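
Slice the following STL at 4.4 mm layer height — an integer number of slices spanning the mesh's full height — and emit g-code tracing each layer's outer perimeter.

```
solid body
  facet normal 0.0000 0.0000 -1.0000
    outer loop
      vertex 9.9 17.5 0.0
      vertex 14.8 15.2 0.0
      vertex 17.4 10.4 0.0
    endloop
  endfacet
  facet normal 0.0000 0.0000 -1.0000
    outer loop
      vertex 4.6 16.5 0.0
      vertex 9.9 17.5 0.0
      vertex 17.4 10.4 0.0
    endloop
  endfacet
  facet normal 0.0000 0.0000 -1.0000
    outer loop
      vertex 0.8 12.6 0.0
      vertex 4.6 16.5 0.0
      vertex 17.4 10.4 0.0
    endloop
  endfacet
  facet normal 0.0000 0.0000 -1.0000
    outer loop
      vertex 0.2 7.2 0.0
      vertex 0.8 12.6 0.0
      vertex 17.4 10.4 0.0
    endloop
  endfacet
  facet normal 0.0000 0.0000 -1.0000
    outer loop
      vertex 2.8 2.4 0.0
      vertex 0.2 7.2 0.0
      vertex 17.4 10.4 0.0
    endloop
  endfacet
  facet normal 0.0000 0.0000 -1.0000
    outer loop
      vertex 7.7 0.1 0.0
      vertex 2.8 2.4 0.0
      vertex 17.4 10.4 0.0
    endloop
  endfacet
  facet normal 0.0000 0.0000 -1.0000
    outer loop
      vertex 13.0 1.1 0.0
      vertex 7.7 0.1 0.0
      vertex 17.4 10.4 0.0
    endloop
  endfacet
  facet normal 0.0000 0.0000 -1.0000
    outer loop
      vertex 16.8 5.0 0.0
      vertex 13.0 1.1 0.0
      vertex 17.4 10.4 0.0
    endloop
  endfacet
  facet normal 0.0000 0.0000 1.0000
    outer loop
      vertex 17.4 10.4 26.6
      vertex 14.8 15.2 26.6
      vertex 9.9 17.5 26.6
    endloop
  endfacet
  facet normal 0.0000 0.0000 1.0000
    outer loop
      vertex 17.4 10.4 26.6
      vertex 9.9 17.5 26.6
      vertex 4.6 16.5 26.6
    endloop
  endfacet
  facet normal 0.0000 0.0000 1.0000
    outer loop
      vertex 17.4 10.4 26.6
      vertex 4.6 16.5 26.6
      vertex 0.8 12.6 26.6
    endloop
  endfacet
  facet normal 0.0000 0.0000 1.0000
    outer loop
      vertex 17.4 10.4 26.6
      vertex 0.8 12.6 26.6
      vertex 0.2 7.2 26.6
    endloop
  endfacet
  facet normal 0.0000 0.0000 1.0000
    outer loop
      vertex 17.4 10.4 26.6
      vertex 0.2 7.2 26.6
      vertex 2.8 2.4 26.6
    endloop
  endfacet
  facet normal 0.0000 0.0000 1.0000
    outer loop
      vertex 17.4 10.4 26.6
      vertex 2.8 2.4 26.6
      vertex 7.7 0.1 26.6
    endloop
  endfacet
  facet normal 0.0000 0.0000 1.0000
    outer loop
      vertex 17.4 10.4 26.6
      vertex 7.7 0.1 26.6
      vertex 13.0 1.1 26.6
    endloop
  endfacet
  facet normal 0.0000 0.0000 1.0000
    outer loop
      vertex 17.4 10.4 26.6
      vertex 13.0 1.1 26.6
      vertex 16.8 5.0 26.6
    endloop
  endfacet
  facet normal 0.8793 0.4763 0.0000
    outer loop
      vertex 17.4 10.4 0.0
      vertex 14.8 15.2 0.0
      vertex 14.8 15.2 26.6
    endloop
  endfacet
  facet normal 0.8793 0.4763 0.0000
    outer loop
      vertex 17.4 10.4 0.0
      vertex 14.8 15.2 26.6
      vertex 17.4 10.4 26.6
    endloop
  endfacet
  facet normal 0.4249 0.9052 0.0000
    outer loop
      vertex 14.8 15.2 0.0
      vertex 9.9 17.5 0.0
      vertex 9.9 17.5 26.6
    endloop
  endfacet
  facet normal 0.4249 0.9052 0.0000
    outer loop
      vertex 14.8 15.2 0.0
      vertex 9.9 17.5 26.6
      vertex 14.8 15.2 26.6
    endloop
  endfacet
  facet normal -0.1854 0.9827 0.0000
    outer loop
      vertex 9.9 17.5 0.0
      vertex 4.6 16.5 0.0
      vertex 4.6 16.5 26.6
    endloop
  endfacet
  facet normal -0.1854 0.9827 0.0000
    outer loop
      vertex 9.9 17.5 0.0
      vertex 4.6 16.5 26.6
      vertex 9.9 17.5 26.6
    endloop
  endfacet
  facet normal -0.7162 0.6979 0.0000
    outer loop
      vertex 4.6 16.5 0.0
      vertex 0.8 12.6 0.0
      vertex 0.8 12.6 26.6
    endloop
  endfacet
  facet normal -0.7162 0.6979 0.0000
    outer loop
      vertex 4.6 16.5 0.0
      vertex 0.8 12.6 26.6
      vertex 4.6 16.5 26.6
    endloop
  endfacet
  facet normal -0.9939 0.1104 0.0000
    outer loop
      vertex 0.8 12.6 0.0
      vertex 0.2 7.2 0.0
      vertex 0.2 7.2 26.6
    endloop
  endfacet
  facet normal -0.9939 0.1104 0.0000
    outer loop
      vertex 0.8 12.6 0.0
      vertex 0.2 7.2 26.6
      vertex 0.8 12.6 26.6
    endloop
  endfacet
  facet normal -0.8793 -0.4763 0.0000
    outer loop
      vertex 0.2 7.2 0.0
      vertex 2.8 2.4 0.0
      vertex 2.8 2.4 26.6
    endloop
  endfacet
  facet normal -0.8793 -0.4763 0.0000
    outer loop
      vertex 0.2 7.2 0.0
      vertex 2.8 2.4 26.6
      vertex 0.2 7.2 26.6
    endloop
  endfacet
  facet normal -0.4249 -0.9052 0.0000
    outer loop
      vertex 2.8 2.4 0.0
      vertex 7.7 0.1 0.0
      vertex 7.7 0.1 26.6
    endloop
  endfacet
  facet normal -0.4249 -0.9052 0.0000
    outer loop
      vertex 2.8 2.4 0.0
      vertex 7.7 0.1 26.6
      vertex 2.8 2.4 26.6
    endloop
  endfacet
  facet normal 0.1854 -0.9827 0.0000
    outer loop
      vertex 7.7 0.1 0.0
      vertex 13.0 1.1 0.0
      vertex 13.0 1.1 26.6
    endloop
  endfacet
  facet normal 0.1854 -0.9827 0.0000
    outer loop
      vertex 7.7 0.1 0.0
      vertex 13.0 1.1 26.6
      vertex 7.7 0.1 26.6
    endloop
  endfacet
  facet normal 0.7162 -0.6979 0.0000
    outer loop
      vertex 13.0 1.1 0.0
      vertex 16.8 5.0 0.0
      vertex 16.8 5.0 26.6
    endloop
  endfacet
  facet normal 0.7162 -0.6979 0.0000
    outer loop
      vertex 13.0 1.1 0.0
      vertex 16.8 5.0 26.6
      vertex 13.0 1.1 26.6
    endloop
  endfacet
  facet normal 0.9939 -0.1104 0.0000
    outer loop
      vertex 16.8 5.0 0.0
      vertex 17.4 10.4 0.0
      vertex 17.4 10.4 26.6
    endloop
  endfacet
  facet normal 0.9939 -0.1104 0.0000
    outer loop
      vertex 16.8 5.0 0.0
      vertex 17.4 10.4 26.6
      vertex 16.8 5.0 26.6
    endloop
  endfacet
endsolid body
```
; perimeter-only toolpath
G21 ; units = mm
G90 ; absolute positioning
G28 ; home
; layer 1
G0 Z4.4
G0 X17.4 Y10.4
G1 X14.8 Y15.2
G1 X9.9 Y17.5
G1 X4.6 Y16.5
G1 X0.8 Y12.6
G1 X0.2 Y7.2
G1 X2.8 Y2.4
G1 X7.7 Y0.1
G1 X13.0 Y1.1
G1 X16.8 Y5.0
G1 X17.4 Y10.4
; layer 2
G0 Z8.9
G0 X17.4 Y10.4
G1 X14.8 Y15.2
G1 X9.9 Y17.5
G1 X4.6 Y16.5
G1 X0.8 Y12.6
G1 X0.2 Y7.2
G1 X2.8 Y2.4
G1 X7.7 Y0.1
G1 X13.0 Y1.1
G1 X16.8 Y5.0
G1 X17.4 Y10.4
; layer 3
G0 Z13.3
G0 X17.4 Y10.4
G1 X14.8 Y15.2
G1 X9.9 Y17.5
G1 X4.6 Y16.5
G1 X0.8 Y12.6
G1 X0.2 Y7.2
G1 X2.8 Y2.4
G1 X7.7 Y0.1
G1 X13.0 Y1.1
G1 X16.8 Y5.0
G1 X17.4 Y10.4
; layer 4
G0 Z17.7
G0 X17.4 Y10.4
G1 X14.8 Y15.2
G1 X9.9 Y17.5
G1 X4.6 Y16.5
G1 X0.8 Y12.6
G1 X0.2 Y7.2
G1 X2.8 Y2.4
G1 X7.7 Y0.1
G1 X13.0 Y1.1
G1 X16.8 Y5.0
G1 X17.4 Y10.4
; layer 5
G0 Z22.2
G0 X17.4 Y10.4
G1 X14.8 Y15.2
G1 X9.9 Y17.5
G1 X4.6 Y16.5
G1 X0.8 Y12.6
G1 X0.2 Y7.2
G1 X2.8 Y2.4
G1 X7.7 Y0.1
G1 X13.0 Y1.1
G1 X16.8 Y5.0
G1 X17.4 Y10.4
; layer 6
G0 Z26.6
G0 X17.4 Y10.4
G1 X14.8 Y15.2
G1 X9.9 Y17.5
G1 X4.6 Y16.5
G1 X0.8 Y12.6
G1 X0.2 Y7.2
G1 X2.8 Y2.4
G1 X7.7 Y0.1
G1 X13.0 Y1.1
G1 X16.8 Y5.0
G1 X17.4 Y10.4
M2 ; end

The solid is a regular 10-sided prism (a cylinder approximated with 10 flat sides), circumscribed radius ≈ 8.8 mm, height ≈ 26.6 mm. Slicing at Δz = 4.4 mm — 6 equal slices spanning the solid's height, so layer i sits at z = i·h/6 — gives 6 non-empty perimeters. Each is a 10-segment closed polygon; G0 lifts to the layer z and rapids to the start vertex, then G1 traces the edges.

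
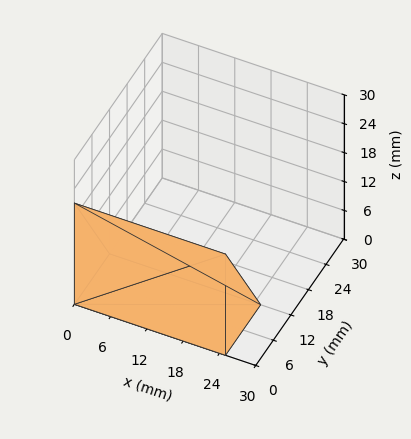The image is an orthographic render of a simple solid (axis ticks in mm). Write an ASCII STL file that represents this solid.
Reading the render: the shape is a wedge (ramp): 25 × 12 mm base, rising to 21 mm along the y=0 edge and sloping linearly to z=0 at y=12 (dimensions read to the nearest mm from the axis ticks). For the STL, each face is triangulated and given an outward normal.

solid part
  facet normal 0.0000 0.0000 -1.0000
    outer loop
      vertex 25.00 12.00 0.00
      vertex 25.00 0.00 0.00
      vertex 0.00 0.00 0.00
    endloop
  endfacet
  facet normal 0.0000 0.0000 -1.0000
    outer loop
      vertex 0.00 12.00 0.00
      vertex 25.00 12.00 0.00
      vertex 0.00 0.00 0.00
    endloop
  endfacet
  facet normal 0.0000 -1.0000 0.0000
    outer loop
      vertex 0.00 0.00 0.00
      vertex 25.00 0.00 0.00
      vertex 25.00 0.00 21.00
    endloop
  endfacet
  facet normal 0.0000 -1.0000 0.0000
    outer loop
      vertex 0.00 0.00 0.00
      vertex 25.00 0.00 21.00
      vertex 0.00 0.00 21.00
    endloop
  endfacet
  facet normal 0.0000 0.8682 0.4961
    outer loop
      vertex 0.00 0.00 21.00
      vertex 25.00 0.00 21.00
      vertex 25.00 12.00 0.00
    endloop
  endfacet
  facet normal 0.0000 0.8682 0.4961
    outer loop
      vertex 0.00 0.00 21.00
      vertex 25.00 12.00 0.00
      vertex 0.00 12.00 0.00
    endloop
  endfacet
  facet normal -1.0000 0.0000 0.0000
    outer loop
      vertex 0.00 0.00 21.00
      vertex 0.00 12.00 0.00
      vertex 0.00 0.00 0.00
    endloop
  endfacet
  facet normal 1.0000 0.0000 0.0000
    outer loop
      vertex 25.00 0.00 0.00
      vertex 25.00 12.00 0.00
      vertex 25.00 0.00 21.00
    endloop
  endfacet
endsolid part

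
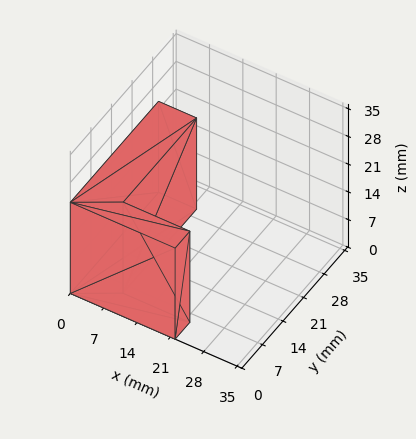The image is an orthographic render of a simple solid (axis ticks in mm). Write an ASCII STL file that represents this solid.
Reading the render: the shape is an L-shaped prism: outer 22 × 30 mm, arm thicknesses ≈ 5 mm (horizontal) and 8 mm (vertical), extruded 23 mm in z (dimensions read to the nearest mm from the axis ticks). For the STL, each face is triangulated and given an outward normal.

solid part
  facet normal 0.0000 0.0000 -1.0000
    outer loop
      vertex 22.000 5.000 0.000
      vertex 22.000 0.000 0.000
      vertex 0.000 0.000 0.000
    endloop
  endfacet
  facet normal 0.0000 0.0000 -1.0000
    outer loop
      vertex 8.000 5.000 0.000
      vertex 22.000 5.000 0.000
      vertex 0.000 0.000 0.000
    endloop
  endfacet
  facet normal 0.0000 0.0000 -1.0000
    outer loop
      vertex 8.000 30.000 0.000
      vertex 8.000 5.000 0.000
      vertex 0.000 0.000 0.000
    endloop
  endfacet
  facet normal 0.0000 0.0000 -1.0000
    outer loop
      vertex 0.000 30.000 0.000
      vertex 8.000 30.000 0.000
      vertex 0.000 0.000 0.000
    endloop
  endfacet
  facet normal 0.0000 0.0000 1.0000
    outer loop
      vertex 0.000 0.000 23.000
      vertex 22.000 0.000 23.000
      vertex 22.000 5.000 23.000
    endloop
  endfacet
  facet normal 0.0000 0.0000 1.0000
    outer loop
      vertex 0.000 0.000 23.000
      vertex 22.000 5.000 23.000
      vertex 8.000 5.000 23.000
    endloop
  endfacet
  facet normal 0.0000 0.0000 1.0000
    outer loop
      vertex 0.000 0.000 23.000
      vertex 8.000 5.000 23.000
      vertex 8.000 30.000 23.000
    endloop
  endfacet
  facet normal 0.0000 0.0000 1.0000
    outer loop
      vertex 0.000 0.000 23.000
      vertex 8.000 30.000 23.000
      vertex 0.000 30.000 23.000
    endloop
  endfacet
  facet normal 0.0000 -1.0000 0.0000
    outer loop
      vertex 0.000 0.000 0.000
      vertex 22.000 0.000 0.000
      vertex 22.000 0.000 23.000
    endloop
  endfacet
  facet normal 0.0000 -1.0000 0.0000
    outer loop
      vertex 0.000 0.000 0.000
      vertex 22.000 0.000 23.000
      vertex 0.000 0.000 23.000
    endloop
  endfacet
  facet normal 1.0000 0.0000 0.0000
    outer loop
      vertex 22.000 0.000 0.000
      vertex 22.000 5.000 0.000
      vertex 22.000 5.000 23.000
    endloop
  endfacet
  facet normal 1.0000 0.0000 0.0000
    outer loop
      vertex 22.000 0.000 0.000
      vertex 22.000 5.000 23.000
      vertex 22.000 0.000 23.000
    endloop
  endfacet
  facet normal 0.0000 1.0000 0.0000
    outer loop
      vertex 22.000 5.000 0.000
      vertex 8.000 5.000 0.000
      vertex 8.000 5.000 23.000
    endloop
  endfacet
  facet normal 0.0000 1.0000 0.0000
    outer loop
      vertex 22.000 5.000 0.000
      vertex 8.000 5.000 23.000
      vertex 22.000 5.000 23.000
    endloop
  endfacet
  facet normal 1.0000 0.0000 0.0000
    outer loop
      vertex 8.000 5.000 0.000
      vertex 8.000 30.000 0.000
      vertex 8.000 30.000 23.000
    endloop
  endfacet
  facet normal 1.0000 0.0000 0.0000
    outer loop
      vertex 8.000 5.000 0.000
      vertex 8.000 30.000 23.000
      vertex 8.000 5.000 23.000
    endloop
  endfacet
  facet normal 0.0000 1.0000 0.0000
    outer loop
      vertex 8.000 30.000 0.000
      vertex 0.000 30.000 0.000
      vertex 0.000 30.000 23.000
    endloop
  endfacet
  facet normal 0.0000 1.0000 0.0000
    outer loop
      vertex 8.000 30.000 0.000
      vertex 0.000 30.000 23.000
      vertex 8.000 30.000 23.000
    endloop
  endfacet
  facet normal -1.0000 0.0000 0.0000
    outer loop
      vertex 0.000 30.000 0.000
      vertex 0.000 0.000 0.000
      vertex 0.000 0.000 23.000
    endloop
  endfacet
  facet normal -1.0000 0.0000 0.0000
    outer loop
      vertex 0.000 30.000 0.000
      vertex 0.000 0.000 23.000
      vertex 0.000 30.000 23.000
    endloop
  endfacet
endsolid part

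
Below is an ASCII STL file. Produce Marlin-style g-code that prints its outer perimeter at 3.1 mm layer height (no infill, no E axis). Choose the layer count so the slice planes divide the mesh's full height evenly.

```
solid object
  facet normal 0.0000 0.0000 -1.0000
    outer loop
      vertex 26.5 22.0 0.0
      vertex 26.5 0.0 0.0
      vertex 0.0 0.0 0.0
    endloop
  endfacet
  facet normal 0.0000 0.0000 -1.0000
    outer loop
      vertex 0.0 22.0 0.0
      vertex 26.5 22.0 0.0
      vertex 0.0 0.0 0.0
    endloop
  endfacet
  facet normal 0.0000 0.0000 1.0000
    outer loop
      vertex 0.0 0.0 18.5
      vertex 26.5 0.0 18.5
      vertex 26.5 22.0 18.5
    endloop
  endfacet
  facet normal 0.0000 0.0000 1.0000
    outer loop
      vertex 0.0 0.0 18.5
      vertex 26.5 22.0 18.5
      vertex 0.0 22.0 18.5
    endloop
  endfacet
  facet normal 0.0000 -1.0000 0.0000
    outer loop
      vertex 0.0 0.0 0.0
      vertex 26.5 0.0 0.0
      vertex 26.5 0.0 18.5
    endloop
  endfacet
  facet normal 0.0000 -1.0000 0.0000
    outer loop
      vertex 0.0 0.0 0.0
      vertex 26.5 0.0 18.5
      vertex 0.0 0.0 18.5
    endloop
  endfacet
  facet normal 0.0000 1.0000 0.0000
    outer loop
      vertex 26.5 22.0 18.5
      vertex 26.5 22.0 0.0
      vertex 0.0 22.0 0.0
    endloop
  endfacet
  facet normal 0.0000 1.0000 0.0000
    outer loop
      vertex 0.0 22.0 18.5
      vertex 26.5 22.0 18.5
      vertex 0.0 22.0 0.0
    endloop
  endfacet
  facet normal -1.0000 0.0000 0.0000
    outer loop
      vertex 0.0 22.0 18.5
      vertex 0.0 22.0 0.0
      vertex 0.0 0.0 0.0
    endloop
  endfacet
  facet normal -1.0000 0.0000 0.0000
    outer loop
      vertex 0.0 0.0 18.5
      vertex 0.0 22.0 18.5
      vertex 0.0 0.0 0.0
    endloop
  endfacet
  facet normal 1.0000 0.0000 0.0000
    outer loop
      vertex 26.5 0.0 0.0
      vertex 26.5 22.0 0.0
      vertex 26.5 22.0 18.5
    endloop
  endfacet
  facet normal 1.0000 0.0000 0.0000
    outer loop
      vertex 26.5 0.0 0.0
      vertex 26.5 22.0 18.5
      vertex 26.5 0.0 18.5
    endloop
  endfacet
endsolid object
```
; perimeter-only toolpath
G21 ; units = mm
G90 ; absolute positioning
G28 ; home
; layer 1
G0 Z3.1
G0 X0.0 Y0.0
G1 X26.5 Y0.0
G1 X26.5 Y22.0
G1 X0.0 Y22.0
G1 X0.0 Y0.0
; layer 2
G0 Z6.2
G0 X0.0 Y0.0
G1 X26.5 Y0.0
G1 X26.5 Y22.0
G1 X0.0 Y22.0
G1 X0.0 Y0.0
; layer 3
G0 Z9.2
G0 X0.0 Y0.0
G1 X26.5 Y0.0
G1 X26.5 Y22.0
G1 X0.0 Y22.0
G1 X0.0 Y0.0
; layer 4
G0 Z12.3
G0 X0.0 Y0.0
G1 X26.5 Y0.0
G1 X26.5 Y22.0
G1 X0.0 Y22.0
G1 X0.0 Y0.0
; layer 5
G0 Z15.4
G0 X0.0 Y0.0
G1 X26.5 Y0.0
G1 X26.5 Y22.0
G1 X0.0 Y22.0
G1 X0.0 Y0.0
; layer 6
G0 Z18.5
G0 X0.0 Y0.0
G1 X26.5 Y0.0
G1 X26.5 Y22.0
G1 X0.0 Y22.0
G1 X0.0 Y0.0
M2 ; end

The solid is a rectangular box, roughly 26.5 × 22 mm footprint and 18.5 mm tall. Slicing at Δz = 3.1 mm — 6 equal slices spanning the solid's height, so layer i sits at z = i·h/6 — gives 6 non-empty perimeters. Each is a 4-segment closed polygon; G0 lifts to the layer z and rapids to the start vertex, then G1 traces the edges.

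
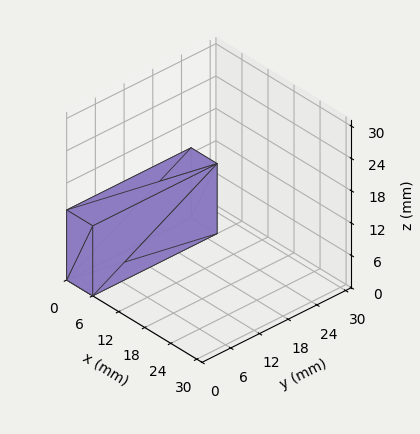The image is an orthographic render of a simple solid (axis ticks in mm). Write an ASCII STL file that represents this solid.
Reading the render: the shape is a rectangular box, roughly 6 × 26 mm footprint and 13 mm tall (dimensions read to the nearest mm from the axis ticks). For the STL, each face is triangulated and given an outward normal.

solid part
  facet normal 0.0000 0.0000 -1.0000
    outer loop
      vertex 6.000 26.000 0.000
      vertex 6.000 0.000 0.000
      vertex 0.000 0.000 0.000
    endloop
  endfacet
  facet normal 0.0000 0.0000 -1.0000
    outer loop
      vertex 0.000 26.000 0.000
      vertex 6.000 26.000 0.000
      vertex 0.000 0.000 0.000
    endloop
  endfacet
  facet normal 0.0000 0.0000 1.0000
    outer loop
      vertex 0.000 0.000 13.000
      vertex 6.000 0.000 13.000
      vertex 6.000 26.000 13.000
    endloop
  endfacet
  facet normal 0.0000 0.0000 1.0000
    outer loop
      vertex 0.000 0.000 13.000
      vertex 6.000 26.000 13.000
      vertex 0.000 26.000 13.000
    endloop
  endfacet
  facet normal 0.0000 -1.0000 0.0000
    outer loop
      vertex 0.000 0.000 0.000
      vertex 6.000 0.000 0.000
      vertex 6.000 0.000 13.000
    endloop
  endfacet
  facet normal 0.0000 -1.0000 0.0000
    outer loop
      vertex 0.000 0.000 0.000
      vertex 6.000 0.000 13.000
      vertex 0.000 0.000 13.000
    endloop
  endfacet
  facet normal 0.0000 1.0000 0.0000
    outer loop
      vertex 6.000 26.000 13.000
      vertex 6.000 26.000 0.000
      vertex 0.000 26.000 0.000
    endloop
  endfacet
  facet normal 0.0000 1.0000 0.0000
    outer loop
      vertex 0.000 26.000 13.000
      vertex 6.000 26.000 13.000
      vertex 0.000 26.000 0.000
    endloop
  endfacet
  facet normal -1.0000 0.0000 0.0000
    outer loop
      vertex 0.000 26.000 13.000
      vertex 0.000 26.000 0.000
      vertex 0.000 0.000 0.000
    endloop
  endfacet
  facet normal -1.0000 0.0000 0.0000
    outer loop
      vertex 0.000 0.000 13.000
      vertex 0.000 26.000 13.000
      vertex 0.000 0.000 0.000
    endloop
  endfacet
  facet normal 1.0000 0.0000 0.0000
    outer loop
      vertex 6.000 0.000 0.000
      vertex 6.000 26.000 0.000
      vertex 6.000 26.000 13.000
    endloop
  endfacet
  facet normal 1.0000 0.0000 0.0000
    outer loop
      vertex 6.000 0.000 0.000
      vertex 6.000 26.000 13.000
      vertex 6.000 0.000 13.000
    endloop
  endfacet
endsolid part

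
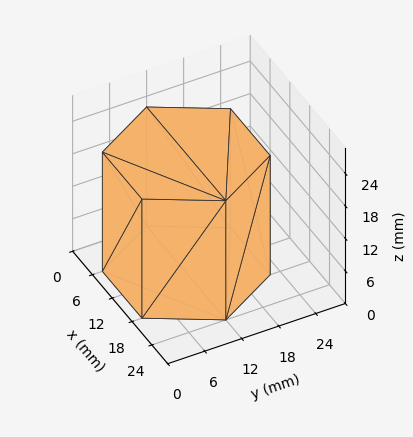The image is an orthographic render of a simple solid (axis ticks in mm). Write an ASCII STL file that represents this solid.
Reading the render: the shape is a regular 6-sided prism (a cylinder approximated with 6 flat sides), circumscribed radius ≈ 12 mm, height ≈ 22 mm (dimensions read to the nearest mm from the axis ticks). For the STL, each face is triangulated and given an outward normal.

solid part
  facet normal 0.0000 0.0000 -1.0000
    outer loop
      vertex 6.00 22.39 0.00
      vertex 18.00 22.39 0.00
      vertex 24.00 12.00 0.00
    endloop
  endfacet
  facet normal 0.0000 0.0000 -1.0000
    outer loop
      vertex 0.00 12.00 0.00
      vertex 6.00 22.39 0.00
      vertex 24.00 12.00 0.00
    endloop
  endfacet
  facet normal 0.0000 0.0000 -1.0000
    outer loop
      vertex 6.00 1.61 0.00
      vertex 0.00 12.00 0.00
      vertex 24.00 12.00 0.00
    endloop
  endfacet
  facet normal 0.0000 0.0000 -1.0000
    outer loop
      vertex 18.00 1.61 0.00
      vertex 6.00 1.61 0.00
      vertex 24.00 12.00 0.00
    endloop
  endfacet
  facet normal 0.0000 0.0000 1.0000
    outer loop
      vertex 24.00 12.00 22.00
      vertex 18.00 22.39 22.00
      vertex 6.00 22.39 22.00
    endloop
  endfacet
  facet normal 0.0000 0.0000 1.0000
    outer loop
      vertex 24.00 12.00 22.00
      vertex 6.00 22.39 22.00
      vertex 0.00 12.00 22.00
    endloop
  endfacet
  facet normal 0.0000 0.0000 1.0000
    outer loop
      vertex 24.00 12.00 22.00
      vertex 0.00 12.00 22.00
      vertex 6.00 1.61 22.00
    endloop
  endfacet
  facet normal 0.0000 0.0000 1.0000
    outer loop
      vertex 24.00 12.00 22.00
      vertex 6.00 1.61 22.00
      vertex 18.00 1.61 22.00
    endloop
  endfacet
  facet normal 0.8660 0.5001 0.0000
    outer loop
      vertex 24.00 12.00 0.00
      vertex 18.00 22.39 0.00
      vertex 18.00 22.39 22.00
    endloop
  endfacet
  facet normal 0.8660 0.5001 0.0000
    outer loop
      vertex 24.00 12.00 0.00
      vertex 18.00 22.39 22.00
      vertex 24.00 12.00 22.00
    endloop
  endfacet
  facet normal 0.0000 1.0000 0.0000
    outer loop
      vertex 18.00 22.39 0.00
      vertex 6.00 22.39 0.00
      vertex 6.00 22.39 22.00
    endloop
  endfacet
  facet normal 0.0000 1.0000 0.0000
    outer loop
      vertex 18.00 22.39 0.00
      vertex 6.00 22.39 22.00
      vertex 18.00 22.39 22.00
    endloop
  endfacet
  facet normal -0.8660 0.5001 0.0000
    outer loop
      vertex 6.00 22.39 0.00
      vertex 0.00 12.00 0.00
      vertex 0.00 12.00 22.00
    endloop
  endfacet
  facet normal -0.8660 0.5001 0.0000
    outer loop
      vertex 6.00 22.39 0.00
      vertex 0.00 12.00 22.00
      vertex 6.00 22.39 22.00
    endloop
  endfacet
  facet normal -0.8660 -0.5001 0.0000
    outer loop
      vertex 0.00 12.00 0.00
      vertex 6.00 1.61 0.00
      vertex 6.00 1.61 22.00
    endloop
  endfacet
  facet normal -0.8660 -0.5001 0.0000
    outer loop
      vertex 0.00 12.00 0.00
      vertex 6.00 1.61 22.00
      vertex 0.00 12.00 22.00
    endloop
  endfacet
  facet normal 0.0000 -1.0000 0.0000
    outer loop
      vertex 6.00 1.61 0.00
      vertex 18.00 1.61 0.00
      vertex 18.00 1.61 22.00
    endloop
  endfacet
  facet normal 0.0000 -1.0000 0.0000
    outer loop
      vertex 6.00 1.61 0.00
      vertex 18.00 1.61 22.00
      vertex 6.00 1.61 22.00
    endloop
  endfacet
  facet normal 0.8660 -0.5001 0.0000
    outer loop
      vertex 18.00 1.61 0.00
      vertex 24.00 12.00 0.00
      vertex 24.00 12.00 22.00
    endloop
  endfacet
  facet normal 0.8660 -0.5001 0.0000
    outer loop
      vertex 18.00 1.61 0.00
      vertex 24.00 12.00 22.00
      vertex 18.00 1.61 22.00
    endloop
  endfacet
endsolid part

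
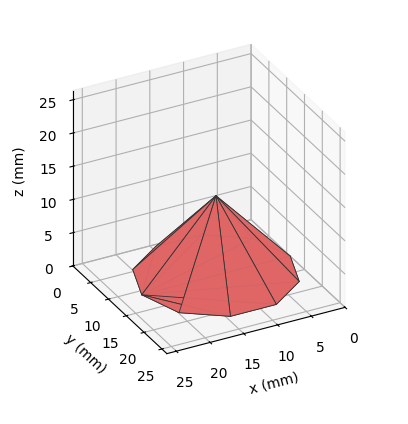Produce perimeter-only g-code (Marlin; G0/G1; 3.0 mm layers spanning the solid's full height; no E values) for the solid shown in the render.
Reading the render: the shape is a regular 10-sided pyramid, base circumscribed radius ≈ 11 mm, apex at z ≈ 12 mm (dimensions read to the nearest mm from the axis ticks). For the g-code, the solid's height is divided into equal slices at the stated Δz and each level perimeter traced with G1 moves after a G0 lift.

; perimeter-only toolpath
G21 ; units = mm
G90 ; absolute positioning
G28 ; home
; layer 1
G0 Z3.0
G0 X19.2 Y11.0
G1 X17.7 Y15.9
G1 X13.6 Y18.9
G1 X8.4 Y18.9
G1 X4.3 Y15.9
G1 X2.8 Y11.0
G1 X4.3 Y6.1
G1 X8.4 Y3.1
G1 X13.6 Y3.1
G1 X17.7 Y6.1
G1 X19.2 Y11.0
; layer 2
G0 Z6.0
G0 X16.5 Y11.0
G1 X15.4 Y14.2
G1 X12.7 Y16.2
G1 X9.3 Y16.2
G1 X6.5 Y14.2
G1 X5.5 Y11.0
G1 X6.5 Y7.8
G1 X9.3 Y5.8
G1 X12.7 Y5.8
G1 X15.4 Y7.8
G1 X16.5 Y11.0
; layer 3
G0 Z9.0
G0 X13.8 Y11.0
G1 X13.2 Y12.6
G1 X11.8 Y13.6
G1 X10.2 Y13.6
G1 X8.8 Y12.6
G1 X8.2 Y11.0
G1 X8.8 Y9.4
G1 X10.2 Y8.4
G1 X11.8 Y8.4
G1 X13.2 Y9.4
G1 X13.8 Y11.0
M2 ; end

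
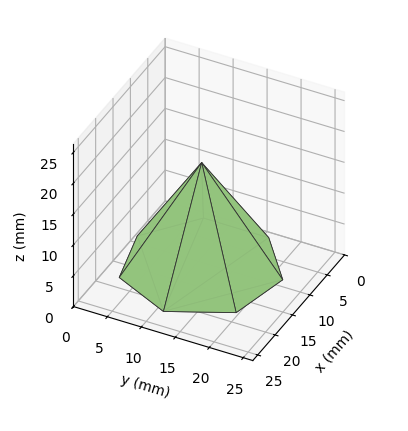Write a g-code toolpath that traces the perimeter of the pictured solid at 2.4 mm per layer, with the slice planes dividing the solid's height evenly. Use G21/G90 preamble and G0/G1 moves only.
Reading the render: the shape is a regular 7-sided pyramid, base circumscribed radius ≈ 11 mm, apex at z ≈ 17 mm (dimensions read to the nearest mm from the axis ticks). For the g-code, the solid's height is divided into equal slices at the stated Δz and each level perimeter traced with G1 moves after a G0 lift.

; perimeter-only toolpath
G21 ; units = mm
G90 ; absolute positioning
G28 ; home
; layer 1
G0 Z2.4
G0 X20.4 Y11.0
G1 X16.9 Y18.4
G1 X8.9 Y20.2
G1 X2.5 Y15.1
G1 X2.5 Y6.9
G1 X8.9 Y1.8
G1 X16.9 Y3.6
G1 X20.4 Y11.0
; layer 2
G0 Z4.9
G0 X18.9 Y11.0
G1 X15.9 Y17.1
G1 X9.3 Y18.6
G1 X3.9 Y14.4
G1 X3.9 Y7.6
G1 X9.3 Y3.4
G1 X15.9 Y4.9
G1 X18.9 Y11.0
; layer 3
G0 Z7.3
G0 X17.3 Y11.0
G1 X14.9 Y15.9
G1 X9.6 Y17.1
G1 X5.3 Y13.7
G1 X5.3 Y8.3
G1 X9.6 Y4.9
G1 X14.9 Y6.1
G1 X17.3 Y11.0
; layer 4
G0 Z9.7
G0 X15.7 Y11.0
G1 X14.0 Y14.7
G1 X10.0 Y15.6
G1 X6.8 Y13.1
G1 X6.8 Y8.9
G1 X10.0 Y6.4
G1 X14.0 Y7.3
G1 X15.7 Y11.0
; layer 5
G0 Z12.1
G0 X14.1 Y11.0
G1 X13.0 Y13.5
G1 X10.3 Y14.1
G1 X8.2 Y12.4
G1 X8.2 Y9.6
G1 X10.3 Y7.9
G1 X13.0 Y8.5
G1 X14.1 Y11.0
; layer 6
G0 Z14.6
G0 X12.6 Y11.0
G1 X12.0 Y12.2
G1 X10.7 Y12.5
G1 X9.6 Y11.7
G1 X9.6 Y10.3
G1 X10.7 Y9.5
G1 X12.0 Y9.8
G1 X12.6 Y11.0
M2 ; end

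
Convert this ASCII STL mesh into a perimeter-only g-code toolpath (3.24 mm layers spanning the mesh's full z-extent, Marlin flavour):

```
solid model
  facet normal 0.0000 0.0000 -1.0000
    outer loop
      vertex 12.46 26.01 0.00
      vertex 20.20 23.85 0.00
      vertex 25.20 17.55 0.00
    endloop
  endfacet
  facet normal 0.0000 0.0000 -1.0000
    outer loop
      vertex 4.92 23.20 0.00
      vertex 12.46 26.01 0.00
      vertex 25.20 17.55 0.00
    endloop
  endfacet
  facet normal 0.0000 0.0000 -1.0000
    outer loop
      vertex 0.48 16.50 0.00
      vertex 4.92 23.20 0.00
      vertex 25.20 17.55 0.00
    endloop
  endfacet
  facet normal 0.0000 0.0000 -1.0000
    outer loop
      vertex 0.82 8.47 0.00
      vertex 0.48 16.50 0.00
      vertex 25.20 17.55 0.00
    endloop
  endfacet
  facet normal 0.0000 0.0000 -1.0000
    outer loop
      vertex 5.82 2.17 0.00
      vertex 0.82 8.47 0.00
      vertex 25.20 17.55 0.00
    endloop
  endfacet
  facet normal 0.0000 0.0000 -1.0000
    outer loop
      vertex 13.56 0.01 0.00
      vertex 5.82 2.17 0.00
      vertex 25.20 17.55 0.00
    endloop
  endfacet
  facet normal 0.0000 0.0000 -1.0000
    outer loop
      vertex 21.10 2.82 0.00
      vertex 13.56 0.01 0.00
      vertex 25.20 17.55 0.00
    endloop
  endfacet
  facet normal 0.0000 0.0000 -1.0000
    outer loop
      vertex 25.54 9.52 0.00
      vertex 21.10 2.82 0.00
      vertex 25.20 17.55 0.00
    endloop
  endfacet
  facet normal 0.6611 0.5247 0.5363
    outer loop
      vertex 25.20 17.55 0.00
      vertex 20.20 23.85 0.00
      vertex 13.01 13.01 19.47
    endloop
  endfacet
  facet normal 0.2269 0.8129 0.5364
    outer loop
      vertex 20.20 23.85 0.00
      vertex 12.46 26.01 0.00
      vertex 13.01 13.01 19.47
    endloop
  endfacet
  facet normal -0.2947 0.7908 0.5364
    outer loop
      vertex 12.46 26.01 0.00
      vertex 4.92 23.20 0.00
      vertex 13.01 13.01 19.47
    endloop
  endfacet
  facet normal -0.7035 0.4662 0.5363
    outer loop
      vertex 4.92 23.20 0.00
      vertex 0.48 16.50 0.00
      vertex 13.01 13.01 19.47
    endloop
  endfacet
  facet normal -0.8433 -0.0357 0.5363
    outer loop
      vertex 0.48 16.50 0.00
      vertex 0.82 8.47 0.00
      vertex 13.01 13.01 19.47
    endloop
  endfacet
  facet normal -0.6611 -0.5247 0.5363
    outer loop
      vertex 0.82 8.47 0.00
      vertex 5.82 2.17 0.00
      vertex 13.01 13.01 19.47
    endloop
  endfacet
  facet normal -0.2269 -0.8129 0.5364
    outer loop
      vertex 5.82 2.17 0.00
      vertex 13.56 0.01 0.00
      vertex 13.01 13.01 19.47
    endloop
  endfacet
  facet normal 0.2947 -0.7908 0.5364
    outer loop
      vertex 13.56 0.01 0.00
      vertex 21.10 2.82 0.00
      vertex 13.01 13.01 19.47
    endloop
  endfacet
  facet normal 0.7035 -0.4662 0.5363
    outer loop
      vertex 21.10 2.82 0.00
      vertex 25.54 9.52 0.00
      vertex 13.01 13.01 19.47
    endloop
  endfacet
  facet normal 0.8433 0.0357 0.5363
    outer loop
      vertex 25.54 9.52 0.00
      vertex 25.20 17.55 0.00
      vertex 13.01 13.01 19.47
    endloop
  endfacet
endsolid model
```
; perimeter-only toolpath
G21 ; units = mm
G90 ; absolute positioning
G28 ; home
; layer 1
G0 Z3.24
G0 X23.17 Y16.79
G1 X19.00 Y22.04
G1 X12.55 Y23.84
G1 X6.27 Y21.50
G1 X2.57 Y15.92
G1 X2.85 Y9.23
G1 X7.02 Y3.98
G1 X13.47 Y2.18
G1 X19.75 Y4.52
G1 X23.45 Y10.10
G1 X23.17 Y16.79
; layer 2
G0 Z6.49
G0 X21.14 Y16.04
G1 X17.80 Y20.24
G1 X12.64 Y21.68
G1 X7.62 Y19.80
G1 X4.66 Y15.34
G1 X4.88 Y9.98
G1 X8.22 Y5.78
G1 X13.38 Y4.34
G1 X18.40 Y6.22
G1 X21.36 Y10.68
G1 X21.14 Y16.04
; layer 3
G0 Z9.73
G0 X19.11 Y15.28
G1 X16.61 Y18.43
G1 X12.73 Y19.51
G1 X8.96 Y18.11
G1 X6.75 Y14.75
G1 X6.92 Y10.74
G1 X9.41 Y7.59
G1 X13.29 Y6.51
G1 X17.05 Y7.92
G1 X19.27 Y11.27
G1 X19.11 Y15.28
; layer 4
G0 Z12.98
G0 X17.07 Y14.52
G1 X15.41 Y16.62
G1 X12.83 Y17.34
G1 X10.31 Y16.41
G1 X8.83 Y14.17
G1 X8.95 Y11.50
G1 X10.61 Y9.40
G1 X13.19 Y8.68
G1 X15.71 Y9.61
G1 X17.19 Y11.85
G1 X17.07 Y14.52
; layer 5
G0 Z16.22
G0 X15.04 Y13.77
G1 X14.21 Y14.82
G1 X12.92 Y15.18
G1 X11.66 Y14.71
G1 X10.92 Y13.59
G1 X10.98 Y12.25
G1 X11.81 Y11.20
G1 X13.10 Y10.84
G1 X14.36 Y11.31
G1 X15.10 Y12.43
G1 X15.04 Y13.77
M2 ; end

The solid is a regular 10-sided pyramid, base circumscribed radius ≈ 13 mm, apex at z ≈ 19.5 mm. Slicing at Δz = 3.24 mm — 6 equal slices spanning the solid's height, so layer i sits at z = i·h/6 — gives 5 non-empty perimeters. Each is a 10-segment closed polygon; G0 lifts to the layer z and rapids to the start vertex, then G1 traces the edges. The cross-section shrinks linearly with z (the slice at the apex is degenerate and omitted).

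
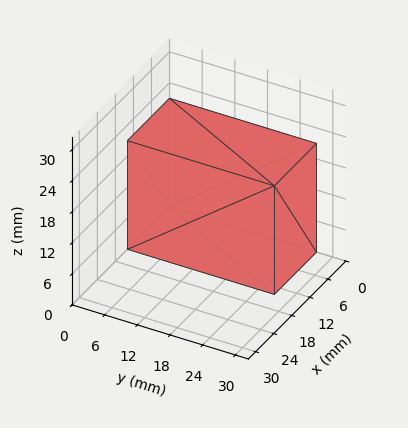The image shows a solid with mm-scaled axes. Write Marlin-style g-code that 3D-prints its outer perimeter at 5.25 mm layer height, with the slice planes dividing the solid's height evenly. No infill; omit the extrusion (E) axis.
Reading the render: the shape is a rectangular box, roughly 14 × 27 mm footprint and 21 mm tall (dimensions read to the nearest mm from the axis ticks). For the g-code, the solid's height is divided into equal slices at the stated Δz and each level perimeter traced with G1 moves after a G0 lift.

; perimeter-only toolpath
G21 ; units = mm
G90 ; absolute positioning
G28 ; home
; layer 1
G0 Z5.25
G0 X0.00 Y0.00
G1 X14.00 Y0.00
G1 X14.00 Y27.00
G1 X0.00 Y27.00
G1 X0.00 Y0.00
; layer 2
G0 Z10.50
G0 X0.00 Y0.00
G1 X14.00 Y0.00
G1 X14.00 Y27.00
G1 X0.00 Y27.00
G1 X0.00 Y0.00
; layer 3
G0 Z15.75
G0 X0.00 Y0.00
G1 X14.00 Y0.00
G1 X14.00 Y27.00
G1 X0.00 Y27.00
G1 X0.00 Y0.00
; layer 4
G0 Z21.00
G0 X0.00 Y0.00
G1 X14.00 Y0.00
G1 X14.00 Y27.00
G1 X0.00 Y27.00
G1 X0.00 Y0.00
M2 ; end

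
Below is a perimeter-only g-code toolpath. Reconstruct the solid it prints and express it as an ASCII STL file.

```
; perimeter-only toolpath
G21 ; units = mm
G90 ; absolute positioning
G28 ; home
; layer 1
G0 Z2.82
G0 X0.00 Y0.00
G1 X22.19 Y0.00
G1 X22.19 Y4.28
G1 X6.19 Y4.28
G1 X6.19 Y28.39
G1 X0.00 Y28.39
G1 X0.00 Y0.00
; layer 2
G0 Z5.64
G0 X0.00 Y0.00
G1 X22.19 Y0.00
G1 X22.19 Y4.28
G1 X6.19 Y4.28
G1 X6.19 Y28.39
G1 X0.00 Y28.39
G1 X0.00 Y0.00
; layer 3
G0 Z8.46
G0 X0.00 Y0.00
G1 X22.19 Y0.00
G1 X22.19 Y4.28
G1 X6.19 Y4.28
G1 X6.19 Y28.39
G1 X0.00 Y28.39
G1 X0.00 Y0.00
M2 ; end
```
solid part
  facet normal 0.0000 0.0000 -1.0000
    outer loop
      vertex 22.19 4.28 0.00
      vertex 22.19 0.00 0.00
      vertex 0.00 0.00 0.00
    endloop
  endfacet
  facet normal 0.0000 0.0000 -1.0000
    outer loop
      vertex 6.19 4.28 0.00
      vertex 22.19 4.28 0.00
      vertex 0.00 0.00 0.00
    endloop
  endfacet
  facet normal 0.0000 0.0000 -1.0000
    outer loop
      vertex 6.19 28.39 0.00
      vertex 6.19 4.28 0.00
      vertex 0.00 0.00 0.00
    endloop
  endfacet
  facet normal 0.0000 0.0000 -1.0000
    outer loop
      vertex 0.00 28.39 0.00
      vertex 6.19 28.39 0.00
      vertex 0.00 0.00 0.00
    endloop
  endfacet
  facet normal 0.0000 0.0000 1.0000
    outer loop
      vertex 0.00 0.00 8.46
      vertex 22.19 0.00 8.46
      vertex 22.19 4.28 8.46
    endloop
  endfacet
  facet normal 0.0000 0.0000 1.0000
    outer loop
      vertex 0.00 0.00 8.46
      vertex 22.19 4.28 8.46
      vertex 6.19 4.28 8.46
    endloop
  endfacet
  facet normal 0.0000 0.0000 1.0000
    outer loop
      vertex 0.00 0.00 8.46
      vertex 6.19 4.28 8.46
      vertex 6.19 28.39 8.46
    endloop
  endfacet
  facet normal 0.0000 0.0000 1.0000
    outer loop
      vertex 0.00 0.00 8.46
      vertex 6.19 28.39 8.46
      vertex 0.00 28.39 8.46
    endloop
  endfacet
  facet normal 0.0000 -1.0000 0.0000
    outer loop
      vertex 0.00 0.00 0.00
      vertex 22.19 0.00 0.00
      vertex 22.19 0.00 8.46
    endloop
  endfacet
  facet normal 0.0000 -1.0000 0.0000
    outer loop
      vertex 0.00 0.00 0.00
      vertex 22.19 0.00 8.46
      vertex 0.00 0.00 8.46
    endloop
  endfacet
  facet normal 1.0000 0.0000 0.0000
    outer loop
      vertex 22.19 0.00 0.00
      vertex 22.19 4.28 0.00
      vertex 22.19 4.28 8.46
    endloop
  endfacet
  facet normal 1.0000 0.0000 0.0000
    outer loop
      vertex 22.19 0.00 0.00
      vertex 22.19 4.28 8.46
      vertex 22.19 0.00 8.46
    endloop
  endfacet
  facet normal 0.0000 1.0000 0.0000
    outer loop
      vertex 22.19 4.28 0.00
      vertex 6.19 4.28 0.00
      vertex 6.19 4.28 8.46
    endloop
  endfacet
  facet normal 0.0000 1.0000 0.0000
    outer loop
      vertex 22.19 4.28 0.00
      vertex 6.19 4.28 8.46
      vertex 22.19 4.28 8.46
    endloop
  endfacet
  facet normal 1.0000 0.0000 0.0000
    outer loop
      vertex 6.19 4.28 0.00
      vertex 6.19 28.39 0.00
      vertex 6.19 28.39 8.46
    endloop
  endfacet
  facet normal 1.0000 0.0000 0.0000
    outer loop
      vertex 6.19 4.28 0.00
      vertex 6.19 28.39 8.46
      vertex 6.19 4.28 8.46
    endloop
  endfacet
  facet normal 0.0000 1.0000 0.0000
    outer loop
      vertex 6.19 28.39 0.00
      vertex 0.00 28.39 0.00
      vertex 0.00 28.39 8.46
    endloop
  endfacet
  facet normal 0.0000 1.0000 0.0000
    outer loop
      vertex 6.19 28.39 0.00
      vertex 0.00 28.39 8.46
      vertex 6.19 28.39 8.46
    endloop
  endfacet
  facet normal -1.0000 0.0000 0.0000
    outer loop
      vertex 0.00 28.39 0.00
      vertex 0.00 0.00 0.00
      vertex 0.00 0.00 8.46
    endloop
  endfacet
  facet normal -1.0000 0.0000 0.0000
    outer loop
      vertex 0.00 28.39 0.00
      vertex 0.00 0.00 8.46
      vertex 0.00 28.39 8.46
    endloop
  endfacet
endsolid part

The G0 Z moves step by Δz≈2.82 mm. Every layer's G1 loop is the same polygon, so the solid is a straight extrusion of it from z=0 to z≈8.46. Closing with flat bottom and top caps and triangulating gives 20 facets — an L-shaped prism: outer 22.2 × 28.4 mm, arm thicknesses ≈ 4.28 mm (horizontal) and 6.19 mm (vertical), extruded 8.46 mm in z.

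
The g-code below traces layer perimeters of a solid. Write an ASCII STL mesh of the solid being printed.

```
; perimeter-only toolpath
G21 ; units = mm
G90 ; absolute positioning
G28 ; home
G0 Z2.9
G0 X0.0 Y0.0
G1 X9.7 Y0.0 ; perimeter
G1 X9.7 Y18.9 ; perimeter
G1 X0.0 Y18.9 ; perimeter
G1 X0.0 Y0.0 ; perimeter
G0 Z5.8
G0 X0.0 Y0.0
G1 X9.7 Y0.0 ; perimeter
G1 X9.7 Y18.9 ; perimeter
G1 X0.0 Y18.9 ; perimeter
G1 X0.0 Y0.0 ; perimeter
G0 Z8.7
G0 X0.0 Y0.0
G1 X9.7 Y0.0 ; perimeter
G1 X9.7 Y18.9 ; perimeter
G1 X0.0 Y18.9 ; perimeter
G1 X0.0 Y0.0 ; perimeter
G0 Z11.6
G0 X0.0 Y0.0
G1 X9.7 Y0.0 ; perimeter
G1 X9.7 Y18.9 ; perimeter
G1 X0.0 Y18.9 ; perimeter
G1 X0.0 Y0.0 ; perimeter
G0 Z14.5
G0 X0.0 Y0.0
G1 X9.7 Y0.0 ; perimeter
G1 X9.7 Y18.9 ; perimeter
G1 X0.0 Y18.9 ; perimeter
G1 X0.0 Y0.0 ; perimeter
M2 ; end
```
solid part
  facet normal 0.0000 0.0000 -1.0000
    outer loop
      vertex 9.7 18.9 0.0
      vertex 9.7 0.0 0.0
      vertex 0.0 0.0 0.0
    endloop
  endfacet
  facet normal 0.0000 0.0000 -1.0000
    outer loop
      vertex 0.0 18.9 0.0
      vertex 9.7 18.9 0.0
      vertex 0.0 0.0 0.0
    endloop
  endfacet
  facet normal 0.0000 0.0000 1.0000
    outer loop
      vertex 0.0 0.0 14.5
      vertex 9.7 0.0 14.5
      vertex 9.7 18.9 14.5
    endloop
  endfacet
  facet normal 0.0000 0.0000 1.0000
    outer loop
      vertex 0.0 0.0 14.5
      vertex 9.7 18.9 14.5
      vertex 0.0 18.9 14.5
    endloop
  endfacet
  facet normal 0.0000 -1.0000 0.0000
    outer loop
      vertex 0.0 0.0 0.0
      vertex 9.7 0.0 0.0
      vertex 9.7 0.0 14.5
    endloop
  endfacet
  facet normal 0.0000 -1.0000 0.0000
    outer loop
      vertex 0.0 0.0 0.0
      vertex 9.7 0.0 14.5
      vertex 0.0 0.0 14.5
    endloop
  endfacet
  facet normal 0.0000 1.0000 0.0000
    outer loop
      vertex 9.7 18.9 14.5
      vertex 9.7 18.9 0.0
      vertex 0.0 18.9 0.0
    endloop
  endfacet
  facet normal 0.0000 1.0000 0.0000
    outer loop
      vertex 0.0 18.9 14.5
      vertex 9.7 18.9 14.5
      vertex 0.0 18.9 0.0
    endloop
  endfacet
  facet normal -1.0000 0.0000 0.0000
    outer loop
      vertex 0.0 18.9 14.5
      vertex 0.0 18.9 0.0
      vertex 0.0 0.0 0.0
    endloop
  endfacet
  facet normal -1.0000 0.0000 0.0000
    outer loop
      vertex 0.0 0.0 14.5
      vertex 0.0 18.9 14.5
      vertex 0.0 0.0 0.0
    endloop
  endfacet
  facet normal 1.0000 0.0000 0.0000
    outer loop
      vertex 9.7 0.0 0.0
      vertex 9.7 18.9 0.0
      vertex 9.7 18.9 14.5
    endloop
  endfacet
  facet normal 1.0000 0.0000 0.0000
    outer loop
      vertex 9.7 0.0 0.0
      vertex 9.7 18.9 14.5
      vertex 9.7 0.0 14.5
    endloop
  endfacet
endsolid part

The G0 Z moves step by Δz≈2.9 mm. Every layer's G1 loop is the same polygon, so the solid is a straight extrusion of it from z=0 to z≈14.5. Closing with flat bottom and top caps and triangulating gives 12 facets — a rectangular box, roughly 9.7 × 18.9 mm footprint and 14.5 mm tall.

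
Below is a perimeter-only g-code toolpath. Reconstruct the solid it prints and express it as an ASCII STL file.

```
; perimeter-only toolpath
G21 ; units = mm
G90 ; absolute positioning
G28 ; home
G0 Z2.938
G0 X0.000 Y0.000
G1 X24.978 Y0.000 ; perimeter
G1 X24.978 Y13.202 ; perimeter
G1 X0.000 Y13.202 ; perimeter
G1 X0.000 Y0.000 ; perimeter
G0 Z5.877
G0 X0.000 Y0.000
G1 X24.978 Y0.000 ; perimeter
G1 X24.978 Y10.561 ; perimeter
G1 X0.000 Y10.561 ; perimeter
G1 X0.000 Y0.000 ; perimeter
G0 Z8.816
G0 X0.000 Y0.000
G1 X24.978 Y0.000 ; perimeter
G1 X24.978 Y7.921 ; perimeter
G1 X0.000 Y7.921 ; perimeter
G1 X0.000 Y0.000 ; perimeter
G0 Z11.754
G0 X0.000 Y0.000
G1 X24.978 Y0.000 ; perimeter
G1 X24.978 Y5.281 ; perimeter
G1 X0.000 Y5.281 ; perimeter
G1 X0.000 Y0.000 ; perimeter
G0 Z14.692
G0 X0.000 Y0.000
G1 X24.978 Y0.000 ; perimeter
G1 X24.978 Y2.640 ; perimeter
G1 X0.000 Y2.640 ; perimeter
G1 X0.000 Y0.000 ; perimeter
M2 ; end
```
solid part
  facet normal 0.0000 0.0000 -1.0000
    outer loop
      vertex 24.978 15.842 0.000
      vertex 24.978 0.000 0.000
      vertex 0.000 0.000 0.000
    endloop
  endfacet
  facet normal 0.0000 0.0000 -1.0000
    outer loop
      vertex 0.000 15.842 0.000
      vertex 24.978 15.842 0.000
      vertex 0.000 0.000 0.000
    endloop
  endfacet
  facet normal 0.0000 -1.0000 0.0000
    outer loop
      vertex 0.000 0.000 0.000
      vertex 24.978 0.000 0.000
      vertex 24.978 0.000 17.631
    endloop
  endfacet
  facet normal 0.0000 -1.0000 0.0000
    outer loop
      vertex 0.000 0.000 0.000
      vertex 24.978 0.000 17.631
      vertex 0.000 0.000 17.631
    endloop
  endfacet
  facet normal 0.0000 0.7438 0.6684
    outer loop
      vertex 0.000 0.000 17.631
      vertex 24.978 0.000 17.631
      vertex 24.978 15.842 0.000
    endloop
  endfacet
  facet normal 0.0000 0.7438 0.6684
    outer loop
      vertex 0.000 0.000 17.631
      vertex 24.978 15.842 0.000
      vertex 0.000 15.842 0.000
    endloop
  endfacet
  facet normal -1.0000 0.0000 0.0000
    outer loop
      vertex 0.000 0.000 17.631
      vertex 0.000 15.842 0.000
      vertex 0.000 0.000 0.000
    endloop
  endfacet
  facet normal 1.0000 0.0000 0.0000
    outer loop
      vertex 24.978 0.000 0.000
      vertex 24.978 15.842 0.000
      vertex 24.978 0.000 17.631
    endloop
  endfacet
endsolid part

The G0 Z moves step by Δz≈2.938 mm. The G1 loops shrink linearly with z, so the solid tapers from its base footprint up to z≈17.6. Closing with a flat bottom cap and the tapered top and triangulating gives 8 facets — a wedge (ramp): 25 × 15.8 mm base, rising to 17.6 mm along the y=0 edge and sloping linearly to z=0 at y=15.8.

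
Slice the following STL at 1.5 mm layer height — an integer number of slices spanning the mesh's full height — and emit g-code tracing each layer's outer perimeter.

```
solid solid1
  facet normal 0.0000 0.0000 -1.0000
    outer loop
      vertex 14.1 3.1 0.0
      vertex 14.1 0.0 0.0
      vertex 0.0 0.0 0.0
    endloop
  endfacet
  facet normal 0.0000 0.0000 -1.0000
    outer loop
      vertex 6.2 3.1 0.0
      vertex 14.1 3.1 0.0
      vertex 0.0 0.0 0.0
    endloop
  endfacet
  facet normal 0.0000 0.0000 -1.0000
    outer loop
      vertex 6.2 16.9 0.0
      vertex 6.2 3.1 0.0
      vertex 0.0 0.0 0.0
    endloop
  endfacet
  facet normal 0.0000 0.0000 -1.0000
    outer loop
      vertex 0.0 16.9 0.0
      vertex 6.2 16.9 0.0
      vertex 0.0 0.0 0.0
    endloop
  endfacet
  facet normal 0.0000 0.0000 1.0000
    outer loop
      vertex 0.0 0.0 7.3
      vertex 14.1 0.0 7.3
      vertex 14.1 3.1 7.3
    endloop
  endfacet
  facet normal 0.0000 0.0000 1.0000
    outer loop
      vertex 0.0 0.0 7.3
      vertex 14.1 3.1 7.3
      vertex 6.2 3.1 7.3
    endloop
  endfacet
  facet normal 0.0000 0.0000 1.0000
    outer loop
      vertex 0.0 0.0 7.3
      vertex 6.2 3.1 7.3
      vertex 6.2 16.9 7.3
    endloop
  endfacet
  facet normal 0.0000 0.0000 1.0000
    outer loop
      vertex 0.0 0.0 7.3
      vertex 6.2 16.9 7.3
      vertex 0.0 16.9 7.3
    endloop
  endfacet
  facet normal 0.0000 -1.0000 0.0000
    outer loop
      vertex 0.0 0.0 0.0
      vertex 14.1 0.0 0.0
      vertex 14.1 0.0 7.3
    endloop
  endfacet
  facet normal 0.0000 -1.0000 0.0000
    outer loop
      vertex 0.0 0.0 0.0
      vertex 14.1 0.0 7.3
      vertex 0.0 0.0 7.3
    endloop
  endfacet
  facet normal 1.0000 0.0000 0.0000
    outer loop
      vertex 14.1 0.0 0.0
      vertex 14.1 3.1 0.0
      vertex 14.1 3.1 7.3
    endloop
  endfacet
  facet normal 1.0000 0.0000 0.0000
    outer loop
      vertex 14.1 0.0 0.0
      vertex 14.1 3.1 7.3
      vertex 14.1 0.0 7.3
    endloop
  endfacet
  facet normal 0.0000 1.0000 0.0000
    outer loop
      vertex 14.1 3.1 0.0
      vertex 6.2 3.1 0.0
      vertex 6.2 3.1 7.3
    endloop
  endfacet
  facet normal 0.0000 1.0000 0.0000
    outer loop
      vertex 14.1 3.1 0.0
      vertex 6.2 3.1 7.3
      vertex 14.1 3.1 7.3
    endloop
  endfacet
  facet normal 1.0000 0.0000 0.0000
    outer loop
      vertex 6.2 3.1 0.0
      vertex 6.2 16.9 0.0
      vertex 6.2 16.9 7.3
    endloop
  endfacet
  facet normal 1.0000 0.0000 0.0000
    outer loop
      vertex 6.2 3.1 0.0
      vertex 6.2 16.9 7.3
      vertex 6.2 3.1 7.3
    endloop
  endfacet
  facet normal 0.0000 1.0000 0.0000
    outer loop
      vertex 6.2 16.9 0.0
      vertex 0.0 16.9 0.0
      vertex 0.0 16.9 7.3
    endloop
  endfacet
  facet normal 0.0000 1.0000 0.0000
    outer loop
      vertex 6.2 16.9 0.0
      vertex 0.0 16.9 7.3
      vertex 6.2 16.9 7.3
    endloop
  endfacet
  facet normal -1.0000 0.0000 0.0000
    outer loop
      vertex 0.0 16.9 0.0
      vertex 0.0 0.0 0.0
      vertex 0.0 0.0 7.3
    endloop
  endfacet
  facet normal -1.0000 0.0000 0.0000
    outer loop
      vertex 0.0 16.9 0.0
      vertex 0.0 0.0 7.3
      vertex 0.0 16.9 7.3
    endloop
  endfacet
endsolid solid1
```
; perimeter-only toolpath
G21 ; units = mm
G90 ; absolute positioning
G28 ; home
; layer 1
G0 Z1.5
G0 X0.0 Y0.0
G1 X14.1 Y0.0
G1 X14.1 Y3.1
G1 X6.2 Y3.1
G1 X6.2 Y16.9
G1 X0.0 Y16.9
G1 X0.0 Y0.0
; layer 2
G0 Z2.9
G0 X0.0 Y0.0
G1 X14.1 Y0.0
G1 X14.1 Y3.1
G1 X6.2 Y3.1
G1 X6.2 Y16.9
G1 X0.0 Y16.9
G1 X0.0 Y0.0
; layer 3
G0 Z4.4
G0 X0.0 Y0.0
G1 X14.1 Y0.0
G1 X14.1 Y3.1
G1 X6.2 Y3.1
G1 X6.2 Y16.9
G1 X0.0 Y16.9
G1 X0.0 Y0.0
; layer 4
G0 Z5.8
G0 X0.0 Y0.0
G1 X14.1 Y0.0
G1 X14.1 Y3.1
G1 X6.2 Y3.1
G1 X6.2 Y16.9
G1 X0.0 Y16.9
G1 X0.0 Y0.0
; layer 5
G0 Z7.3
G0 X0.0 Y0.0
G1 X14.1 Y0.0
G1 X14.1 Y3.1
G1 X6.2 Y3.1
G1 X6.2 Y16.9
G1 X0.0 Y16.9
G1 X0.0 Y0.0
M2 ; end

The solid is an L-shaped prism: outer 14.1 × 16.9 mm, arm thicknesses ≈ 3.1 mm (horizontal) and 6.2 mm (vertical), extruded 7.3 mm in z. Slicing at Δz = 1.5 mm — 5 equal slices spanning the solid's height, so layer i sits at z = i·h/5 — gives 5 non-empty perimeters. Each is a 6-segment closed polygon; G0 lifts to the layer z and rapids to the start vertex, then G1 traces the edges.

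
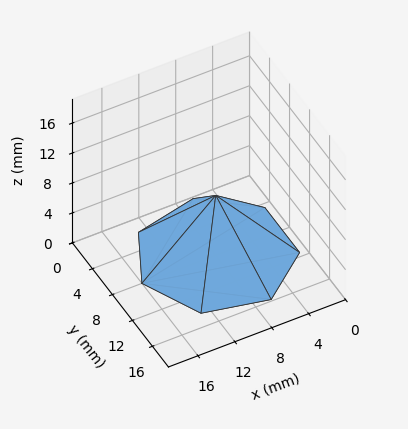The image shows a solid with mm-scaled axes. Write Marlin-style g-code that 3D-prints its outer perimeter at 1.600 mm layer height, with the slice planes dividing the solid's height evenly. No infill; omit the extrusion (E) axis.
Reading the render: the shape is a regular 7-sided pyramid, base circumscribed radius ≈ 8 mm, apex at z ≈ 8 mm (dimensions read to the nearest mm from the axis ticks). For the g-code, the solid's height is divided into equal slices at the stated Δz and each level perimeter traced with G1 moves after a G0 lift.

; perimeter-only toolpath
G21 ; units = mm
G90 ; absolute positioning
G28 ; home
; layer 1
G0 Z1.600
G0 X14.400 Y8.000
G1 X11.990 Y13.004
G1 X6.576 Y14.239
G1 X2.234 Y10.777
G1 X2.234 Y5.223
G1 X6.576 Y1.761
G1 X11.990 Y2.996
G1 X14.400 Y8.000
; layer 2
G0 Z3.200
G0 X12.800 Y8.000
G1 X10.993 Y11.753
G1 X6.932 Y12.679
G1 X3.675 Y10.083
G1 X3.675 Y5.917
G1 X6.932 Y3.321
G1 X10.993 Y4.247
G1 X12.800 Y8.000
; layer 3
G0 Z4.800
G0 X11.200 Y8.000
G1 X9.995 Y10.502
G1 X7.288 Y11.120
G1 X5.117 Y9.388
G1 X5.117 Y6.612
G1 X7.288 Y4.880
G1 X9.995 Y5.498
G1 X11.200 Y8.000
; layer 4
G0 Z6.400
G0 X9.600 Y8.000
G1 X8.998 Y9.251
G1 X7.644 Y9.560
G1 X6.558 Y8.694
G1 X6.558 Y7.306
G1 X7.644 Y6.440
G1 X8.998 Y6.749
G1 X9.600 Y8.000
M2 ; end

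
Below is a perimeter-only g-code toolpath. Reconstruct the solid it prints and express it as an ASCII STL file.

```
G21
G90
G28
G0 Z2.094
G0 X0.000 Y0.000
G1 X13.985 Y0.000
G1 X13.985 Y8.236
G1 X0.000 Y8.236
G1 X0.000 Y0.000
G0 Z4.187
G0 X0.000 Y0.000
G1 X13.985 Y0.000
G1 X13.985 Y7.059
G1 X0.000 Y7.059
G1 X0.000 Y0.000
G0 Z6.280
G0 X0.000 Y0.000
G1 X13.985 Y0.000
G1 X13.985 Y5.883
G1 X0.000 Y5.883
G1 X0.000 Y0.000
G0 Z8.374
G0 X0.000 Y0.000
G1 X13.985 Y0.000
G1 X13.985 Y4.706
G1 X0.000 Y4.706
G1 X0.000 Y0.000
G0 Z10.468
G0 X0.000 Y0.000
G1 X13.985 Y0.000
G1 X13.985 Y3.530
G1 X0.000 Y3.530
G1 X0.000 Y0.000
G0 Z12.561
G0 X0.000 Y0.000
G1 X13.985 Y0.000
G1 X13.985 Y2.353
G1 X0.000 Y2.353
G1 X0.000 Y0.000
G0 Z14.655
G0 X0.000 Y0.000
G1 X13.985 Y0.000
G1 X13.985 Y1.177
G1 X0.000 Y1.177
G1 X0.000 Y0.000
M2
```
solid part
  facet normal 0.0000 0.0000 -1.0000
    outer loop
      vertex 13.985 9.412 0.000
      vertex 13.985 0.000 0.000
      vertex 0.000 0.000 0.000
    endloop
  endfacet
  facet normal 0.0000 0.0000 -1.0000
    outer loop
      vertex 0.000 9.412 0.000
      vertex 13.985 9.412 0.000
      vertex 0.000 0.000 0.000
    endloop
  endfacet
  facet normal 0.0000 -1.0000 0.0000
    outer loop
      vertex 0.000 0.000 0.000
      vertex 13.985 0.000 0.000
      vertex 13.985 0.000 16.748
    endloop
  endfacet
  facet normal 0.0000 -1.0000 0.0000
    outer loop
      vertex 0.000 0.000 0.000
      vertex 13.985 0.000 16.748
      vertex 0.000 0.000 16.748
    endloop
  endfacet
  facet normal 0.0000 0.8718 0.4899
    outer loop
      vertex 0.000 0.000 16.748
      vertex 13.985 0.000 16.748
      vertex 13.985 9.412 0.000
    endloop
  endfacet
  facet normal 0.0000 0.8718 0.4899
    outer loop
      vertex 0.000 0.000 16.748
      vertex 13.985 9.412 0.000
      vertex 0.000 9.412 0.000
    endloop
  endfacet
  facet normal -1.0000 0.0000 0.0000
    outer loop
      vertex 0.000 0.000 16.748
      vertex 0.000 9.412 0.000
      vertex 0.000 0.000 0.000
    endloop
  endfacet
  facet normal 1.0000 0.0000 0.0000
    outer loop
      vertex 13.985 0.000 0.000
      vertex 13.985 9.412 0.000
      vertex 13.985 0.000 16.748
    endloop
  endfacet
endsolid part

The G0 Z moves step by Δz≈2.094 mm. The G1 loops shrink linearly with z, so the solid tapers from its base footprint up to z≈16.7. Closing with a flat bottom cap and the tapered top and triangulating gives 8 facets — a wedge (ramp): 14 × 9.41 mm base, rising to 16.7 mm along the y=0 edge and sloping linearly to z=0 at y=9.41.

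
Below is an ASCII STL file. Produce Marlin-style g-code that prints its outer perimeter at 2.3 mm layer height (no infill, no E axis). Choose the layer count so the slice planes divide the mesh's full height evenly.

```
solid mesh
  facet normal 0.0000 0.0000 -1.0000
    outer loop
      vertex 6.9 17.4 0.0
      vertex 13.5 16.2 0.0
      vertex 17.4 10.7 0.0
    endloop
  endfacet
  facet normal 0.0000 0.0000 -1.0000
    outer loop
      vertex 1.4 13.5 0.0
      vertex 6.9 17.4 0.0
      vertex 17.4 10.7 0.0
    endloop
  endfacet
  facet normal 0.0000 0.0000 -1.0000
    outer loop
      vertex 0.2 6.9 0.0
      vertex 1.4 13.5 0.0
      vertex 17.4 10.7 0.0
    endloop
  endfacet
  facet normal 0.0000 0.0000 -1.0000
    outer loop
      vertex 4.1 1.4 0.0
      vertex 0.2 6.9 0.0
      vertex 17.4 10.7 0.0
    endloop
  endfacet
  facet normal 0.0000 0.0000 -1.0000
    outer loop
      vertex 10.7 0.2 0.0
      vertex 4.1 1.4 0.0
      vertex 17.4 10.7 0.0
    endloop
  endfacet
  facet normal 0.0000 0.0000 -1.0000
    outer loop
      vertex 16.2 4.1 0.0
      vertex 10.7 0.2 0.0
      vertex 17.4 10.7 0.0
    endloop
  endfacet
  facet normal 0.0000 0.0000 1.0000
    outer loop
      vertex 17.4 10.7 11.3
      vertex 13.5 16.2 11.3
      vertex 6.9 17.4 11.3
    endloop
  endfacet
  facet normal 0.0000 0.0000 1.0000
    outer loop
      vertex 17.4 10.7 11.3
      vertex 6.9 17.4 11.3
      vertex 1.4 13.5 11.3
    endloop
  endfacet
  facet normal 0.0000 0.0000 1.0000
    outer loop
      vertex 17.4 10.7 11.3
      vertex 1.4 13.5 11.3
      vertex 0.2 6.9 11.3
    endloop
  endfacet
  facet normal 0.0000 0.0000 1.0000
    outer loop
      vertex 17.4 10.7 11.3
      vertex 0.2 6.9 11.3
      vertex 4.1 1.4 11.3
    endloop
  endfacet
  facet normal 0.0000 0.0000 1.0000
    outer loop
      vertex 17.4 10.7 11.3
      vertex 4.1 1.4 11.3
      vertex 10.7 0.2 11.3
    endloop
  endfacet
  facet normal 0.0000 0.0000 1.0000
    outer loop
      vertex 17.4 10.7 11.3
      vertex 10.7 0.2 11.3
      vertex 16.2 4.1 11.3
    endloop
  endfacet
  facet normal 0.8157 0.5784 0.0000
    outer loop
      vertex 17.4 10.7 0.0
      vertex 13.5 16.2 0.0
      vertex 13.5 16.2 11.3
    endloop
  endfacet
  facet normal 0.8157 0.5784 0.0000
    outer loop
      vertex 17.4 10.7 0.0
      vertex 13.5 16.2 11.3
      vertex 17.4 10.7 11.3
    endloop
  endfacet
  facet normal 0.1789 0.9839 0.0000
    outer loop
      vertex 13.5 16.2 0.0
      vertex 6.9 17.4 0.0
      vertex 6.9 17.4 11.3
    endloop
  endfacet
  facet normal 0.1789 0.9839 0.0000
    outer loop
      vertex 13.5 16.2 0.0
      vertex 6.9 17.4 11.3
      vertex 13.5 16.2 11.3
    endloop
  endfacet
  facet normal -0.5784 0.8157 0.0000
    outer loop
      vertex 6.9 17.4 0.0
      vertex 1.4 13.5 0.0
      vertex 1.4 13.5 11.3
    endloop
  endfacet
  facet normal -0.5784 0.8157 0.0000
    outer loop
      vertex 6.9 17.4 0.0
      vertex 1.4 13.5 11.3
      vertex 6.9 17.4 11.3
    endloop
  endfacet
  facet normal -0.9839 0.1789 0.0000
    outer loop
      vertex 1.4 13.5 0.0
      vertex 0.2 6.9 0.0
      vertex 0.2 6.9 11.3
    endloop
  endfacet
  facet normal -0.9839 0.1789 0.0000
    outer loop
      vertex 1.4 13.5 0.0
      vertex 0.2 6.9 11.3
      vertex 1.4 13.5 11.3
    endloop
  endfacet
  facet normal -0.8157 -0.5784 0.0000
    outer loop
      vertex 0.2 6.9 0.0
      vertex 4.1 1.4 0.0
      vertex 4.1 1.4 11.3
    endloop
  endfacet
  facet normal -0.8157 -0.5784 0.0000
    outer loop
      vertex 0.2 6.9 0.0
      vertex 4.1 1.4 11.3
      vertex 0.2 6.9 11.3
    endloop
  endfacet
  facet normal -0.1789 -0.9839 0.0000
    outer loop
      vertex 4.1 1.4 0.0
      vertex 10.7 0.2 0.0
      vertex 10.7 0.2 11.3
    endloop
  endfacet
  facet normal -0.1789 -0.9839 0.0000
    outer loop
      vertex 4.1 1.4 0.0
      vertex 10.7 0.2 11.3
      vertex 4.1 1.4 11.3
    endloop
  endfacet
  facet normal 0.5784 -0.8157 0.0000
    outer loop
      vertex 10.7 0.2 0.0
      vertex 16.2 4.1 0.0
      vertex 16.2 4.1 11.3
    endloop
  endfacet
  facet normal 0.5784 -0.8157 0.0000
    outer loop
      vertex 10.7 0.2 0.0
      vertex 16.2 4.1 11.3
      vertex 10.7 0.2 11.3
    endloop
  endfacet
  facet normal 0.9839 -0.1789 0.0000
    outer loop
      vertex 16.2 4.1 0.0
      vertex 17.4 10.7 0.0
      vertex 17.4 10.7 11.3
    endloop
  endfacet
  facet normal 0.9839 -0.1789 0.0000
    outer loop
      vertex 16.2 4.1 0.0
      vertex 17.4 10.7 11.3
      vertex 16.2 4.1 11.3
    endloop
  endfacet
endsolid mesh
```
; perimeter-only toolpath
G21 ; units = mm
G90 ; absolute positioning
G28 ; home
; layer 1
G0 Z2.3
G0 X17.4 Y10.7
G1 X13.5 Y16.2
G1 X6.9 Y17.4
G1 X1.4 Y13.5
G1 X0.2 Y6.9
G1 X4.1 Y1.4
G1 X10.7 Y0.2
G1 X16.2 Y4.1
G1 X17.4 Y10.7
; layer 2
G0 Z4.5
G0 X17.4 Y10.7
G1 X13.5 Y16.2
G1 X6.9 Y17.4
G1 X1.4 Y13.5
G1 X0.2 Y6.9
G1 X4.1 Y1.4
G1 X10.7 Y0.2
G1 X16.2 Y4.1
G1 X17.4 Y10.7
; layer 3
G0 Z6.8
G0 X17.4 Y10.7
G1 X13.5 Y16.2
G1 X6.9 Y17.4
G1 X1.4 Y13.5
G1 X0.2 Y6.9
G1 X4.1 Y1.4
G1 X10.7 Y0.2
G1 X16.2 Y4.1
G1 X17.4 Y10.7
; layer 4
G0 Z9.0
G0 X17.4 Y10.7
G1 X13.5 Y16.2
G1 X6.9 Y17.4
G1 X1.4 Y13.5
G1 X0.2 Y6.9
G1 X4.1 Y1.4
G1 X10.7 Y0.2
G1 X16.2 Y4.1
G1 X17.4 Y10.7
; layer 5
G0 Z11.3
G0 X17.4 Y10.7
G1 X13.5 Y16.2
G1 X6.9 Y17.4
G1 X1.4 Y13.5
G1 X0.2 Y6.9
G1 X4.1 Y1.4
G1 X10.7 Y0.2
G1 X16.2 Y4.1
G1 X17.4 Y10.7
M2 ; end

The solid is a regular 8-sided prism (a cylinder approximated with 8 flat sides), circumscribed radius ≈ 8.8 mm, height ≈ 11.3 mm. Slicing at Δz = 2.3 mm — 5 equal slices spanning the solid's height, so layer i sits at z = i·h/5 — gives 5 non-empty perimeters. Each is a 8-segment closed polygon; G0 lifts to the layer z and rapids to the start vertex, then G1 traces the edges.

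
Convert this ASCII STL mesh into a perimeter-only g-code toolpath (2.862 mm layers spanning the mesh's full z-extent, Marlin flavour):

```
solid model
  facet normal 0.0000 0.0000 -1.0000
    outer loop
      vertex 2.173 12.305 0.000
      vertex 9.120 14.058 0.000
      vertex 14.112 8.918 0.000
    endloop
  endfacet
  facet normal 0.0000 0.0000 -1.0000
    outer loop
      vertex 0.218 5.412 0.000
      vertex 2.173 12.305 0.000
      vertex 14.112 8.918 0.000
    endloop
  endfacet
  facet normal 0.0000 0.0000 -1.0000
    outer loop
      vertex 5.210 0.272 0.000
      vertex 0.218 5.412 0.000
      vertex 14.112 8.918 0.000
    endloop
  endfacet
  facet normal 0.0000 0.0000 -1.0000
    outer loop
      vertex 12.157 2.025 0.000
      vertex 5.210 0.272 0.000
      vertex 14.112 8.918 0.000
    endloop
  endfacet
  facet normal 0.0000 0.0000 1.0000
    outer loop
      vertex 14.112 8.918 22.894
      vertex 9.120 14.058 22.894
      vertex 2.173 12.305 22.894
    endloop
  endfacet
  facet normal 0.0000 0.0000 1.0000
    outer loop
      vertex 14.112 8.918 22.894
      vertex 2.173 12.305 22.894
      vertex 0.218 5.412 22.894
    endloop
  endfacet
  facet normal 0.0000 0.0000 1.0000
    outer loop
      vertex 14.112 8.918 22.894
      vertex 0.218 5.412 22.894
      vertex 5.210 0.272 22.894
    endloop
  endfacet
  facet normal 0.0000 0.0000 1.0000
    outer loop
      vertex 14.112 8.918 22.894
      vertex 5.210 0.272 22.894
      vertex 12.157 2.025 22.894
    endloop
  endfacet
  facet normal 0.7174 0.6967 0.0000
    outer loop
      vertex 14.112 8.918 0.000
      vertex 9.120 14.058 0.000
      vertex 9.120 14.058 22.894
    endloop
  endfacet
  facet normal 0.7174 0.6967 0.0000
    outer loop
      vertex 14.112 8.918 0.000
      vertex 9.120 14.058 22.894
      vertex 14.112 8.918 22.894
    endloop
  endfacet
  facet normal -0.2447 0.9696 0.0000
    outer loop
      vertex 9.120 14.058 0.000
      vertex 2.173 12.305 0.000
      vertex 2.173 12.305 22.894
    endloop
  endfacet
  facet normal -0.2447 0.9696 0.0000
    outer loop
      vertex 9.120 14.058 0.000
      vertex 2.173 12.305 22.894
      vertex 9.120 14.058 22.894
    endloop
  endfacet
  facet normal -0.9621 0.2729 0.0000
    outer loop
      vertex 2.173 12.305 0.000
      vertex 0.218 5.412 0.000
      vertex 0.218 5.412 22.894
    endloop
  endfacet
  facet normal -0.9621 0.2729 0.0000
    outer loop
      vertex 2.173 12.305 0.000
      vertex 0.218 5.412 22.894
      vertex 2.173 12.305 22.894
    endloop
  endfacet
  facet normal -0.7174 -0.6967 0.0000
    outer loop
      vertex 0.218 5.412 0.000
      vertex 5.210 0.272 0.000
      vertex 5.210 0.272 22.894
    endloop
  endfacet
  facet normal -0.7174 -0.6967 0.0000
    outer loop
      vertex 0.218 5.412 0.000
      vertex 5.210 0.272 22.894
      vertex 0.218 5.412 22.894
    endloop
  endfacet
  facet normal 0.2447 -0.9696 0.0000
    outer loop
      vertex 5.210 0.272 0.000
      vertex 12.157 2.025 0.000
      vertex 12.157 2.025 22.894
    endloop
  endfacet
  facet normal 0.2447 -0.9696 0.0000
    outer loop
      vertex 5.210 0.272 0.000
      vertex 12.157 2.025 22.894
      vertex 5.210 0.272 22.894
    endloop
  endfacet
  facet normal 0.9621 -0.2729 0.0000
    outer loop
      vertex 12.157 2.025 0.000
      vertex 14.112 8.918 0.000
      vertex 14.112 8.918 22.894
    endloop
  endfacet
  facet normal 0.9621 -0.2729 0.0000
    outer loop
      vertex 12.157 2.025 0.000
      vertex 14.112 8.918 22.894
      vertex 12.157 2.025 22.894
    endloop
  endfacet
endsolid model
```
; perimeter-only toolpath
G21 ; units = mm
G90 ; absolute positioning
G28 ; home
; layer 1
G0 Z2.862
G0 X14.112 Y8.918
G1 X9.120 Y14.058
G1 X2.173 Y12.305
G1 X0.218 Y5.412
G1 X5.210 Y0.272
G1 X12.157 Y2.025
G1 X14.112 Y8.918
; layer 2
G0 Z5.723
G0 X14.112 Y8.918
G1 X9.120 Y14.058
G1 X2.173 Y12.305
G1 X0.218 Y5.412
G1 X5.210 Y0.272
G1 X12.157 Y2.025
G1 X14.112 Y8.918
; layer 3
G0 Z8.585
G0 X14.112 Y8.918
G1 X9.120 Y14.058
G1 X2.173 Y12.305
G1 X0.218 Y5.412
G1 X5.210 Y0.272
G1 X12.157 Y2.025
G1 X14.112 Y8.918
; layer 4
G0 Z11.447
G0 X14.112 Y8.918
G1 X9.120 Y14.058
G1 X2.173 Y12.305
G1 X0.218 Y5.412
G1 X5.210 Y0.272
G1 X12.157 Y2.025
G1 X14.112 Y8.918
; layer 5
G0 Z14.309
G0 X14.112 Y8.918
G1 X9.120 Y14.058
G1 X2.173 Y12.305
G1 X0.218 Y5.412
G1 X5.210 Y0.272
G1 X12.157 Y2.025
G1 X14.112 Y8.918
; layer 6
G0 Z17.170
G0 X14.112 Y8.918
G1 X9.120 Y14.058
G1 X2.173 Y12.305
G1 X0.218 Y5.412
G1 X5.210 Y0.272
G1 X12.157 Y2.025
G1 X14.112 Y8.918
; layer 7
G0 Z20.032
G0 X14.112 Y8.918
G1 X9.120 Y14.058
G1 X2.173 Y12.305
G1 X0.218 Y5.412
G1 X5.210 Y0.272
G1 X12.157 Y2.025
G1 X14.112 Y8.918
; layer 8
G0 Z22.894
G0 X14.112 Y8.918
G1 X9.120 Y14.058
G1 X2.173 Y12.305
G1 X0.218 Y5.412
G1 X5.210 Y0.272
G1 X12.157 Y2.025
G1 X14.112 Y8.918
M2 ; end

The solid is a regular 6-sided prism (a cylinder approximated with 6 flat sides), circumscribed radius ≈ 7.17 mm, height ≈ 22.9 mm. Slicing at Δz = 2.862 mm — 8 equal slices spanning the solid's height, so layer i sits at z = i·h/8 — gives 8 non-empty perimeters. Each is a 6-segment closed polygon; G0 lifts to the layer z and rapids to the start vertex, then G1 traces the edges.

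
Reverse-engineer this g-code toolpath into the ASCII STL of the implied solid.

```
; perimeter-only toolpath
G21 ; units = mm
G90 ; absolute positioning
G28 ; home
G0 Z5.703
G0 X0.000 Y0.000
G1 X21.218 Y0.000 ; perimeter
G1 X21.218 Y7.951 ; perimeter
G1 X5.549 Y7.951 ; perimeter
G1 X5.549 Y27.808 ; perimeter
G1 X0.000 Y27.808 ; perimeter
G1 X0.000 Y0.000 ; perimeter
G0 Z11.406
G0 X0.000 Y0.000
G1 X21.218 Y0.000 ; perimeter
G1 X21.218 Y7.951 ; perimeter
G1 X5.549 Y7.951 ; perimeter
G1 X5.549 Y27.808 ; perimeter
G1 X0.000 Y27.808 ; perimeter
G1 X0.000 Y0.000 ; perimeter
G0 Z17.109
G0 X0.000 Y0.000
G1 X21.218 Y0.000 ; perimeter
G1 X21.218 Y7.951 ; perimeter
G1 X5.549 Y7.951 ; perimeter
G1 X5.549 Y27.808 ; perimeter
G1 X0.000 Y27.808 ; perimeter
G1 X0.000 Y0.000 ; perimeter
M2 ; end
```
solid part
  facet normal 0.0000 0.0000 -1.0000
    outer loop
      vertex 21.218 7.951 0.000
      vertex 21.218 0.000 0.000
      vertex 0.000 0.000 0.000
    endloop
  endfacet
  facet normal 0.0000 0.0000 -1.0000
    outer loop
      vertex 5.549 7.951 0.000
      vertex 21.218 7.951 0.000
      vertex 0.000 0.000 0.000
    endloop
  endfacet
  facet normal 0.0000 0.0000 -1.0000
    outer loop
      vertex 5.549 27.808 0.000
      vertex 5.549 7.951 0.000
      vertex 0.000 0.000 0.000
    endloop
  endfacet
  facet normal 0.0000 0.0000 -1.0000
    outer loop
      vertex 0.000 27.808 0.000
      vertex 5.549 27.808 0.000
      vertex 0.000 0.000 0.000
    endloop
  endfacet
  facet normal 0.0000 0.0000 1.0000
    outer loop
      vertex 0.000 0.000 17.109
      vertex 21.218 0.000 17.109
      vertex 21.218 7.951 17.109
    endloop
  endfacet
  facet normal 0.0000 0.0000 1.0000
    outer loop
      vertex 0.000 0.000 17.109
      vertex 21.218 7.951 17.109
      vertex 5.549 7.951 17.109
    endloop
  endfacet
  facet normal 0.0000 0.0000 1.0000
    outer loop
      vertex 0.000 0.000 17.109
      vertex 5.549 7.951 17.109
      vertex 5.549 27.808 17.109
    endloop
  endfacet
  facet normal 0.0000 0.0000 1.0000
    outer loop
      vertex 0.000 0.000 17.109
      vertex 5.549 27.808 17.109
      vertex 0.000 27.808 17.109
    endloop
  endfacet
  facet normal 0.0000 -1.0000 0.0000
    outer loop
      vertex 0.000 0.000 0.000
      vertex 21.218 0.000 0.000
      vertex 21.218 0.000 17.109
    endloop
  endfacet
  facet normal 0.0000 -1.0000 0.0000
    outer loop
      vertex 0.000 0.000 0.000
      vertex 21.218 0.000 17.109
      vertex 0.000 0.000 17.109
    endloop
  endfacet
  facet normal 1.0000 0.0000 0.0000
    outer loop
      vertex 21.218 0.000 0.000
      vertex 21.218 7.951 0.000
      vertex 21.218 7.951 17.109
    endloop
  endfacet
  facet normal 1.0000 0.0000 0.0000
    outer loop
      vertex 21.218 0.000 0.000
      vertex 21.218 7.951 17.109
      vertex 21.218 0.000 17.109
    endloop
  endfacet
  facet normal 0.0000 1.0000 0.0000
    outer loop
      vertex 21.218 7.951 0.000
      vertex 5.549 7.951 0.000
      vertex 5.549 7.951 17.109
    endloop
  endfacet
  facet normal 0.0000 1.0000 0.0000
    outer loop
      vertex 21.218 7.951 0.000
      vertex 5.549 7.951 17.109
      vertex 21.218 7.951 17.109
    endloop
  endfacet
  facet normal 1.0000 0.0000 0.0000
    outer loop
      vertex 5.549 7.951 0.000
      vertex 5.549 27.808 0.000
      vertex 5.549 27.808 17.109
    endloop
  endfacet
  facet normal 1.0000 0.0000 0.0000
    outer loop
      vertex 5.549 7.951 0.000
      vertex 5.549 27.808 17.109
      vertex 5.549 7.951 17.109
    endloop
  endfacet
  facet normal 0.0000 1.0000 0.0000
    outer loop
      vertex 5.549 27.808 0.000
      vertex 0.000 27.808 0.000
      vertex 0.000 27.808 17.109
    endloop
  endfacet
  facet normal 0.0000 1.0000 0.0000
    outer loop
      vertex 5.549 27.808 0.000
      vertex 0.000 27.808 17.109
      vertex 5.549 27.808 17.109
    endloop
  endfacet
  facet normal -1.0000 0.0000 0.0000
    outer loop
      vertex 0.000 27.808 0.000
      vertex 0.000 0.000 0.000
      vertex 0.000 0.000 17.109
    endloop
  endfacet
  facet normal -1.0000 0.0000 0.0000
    outer loop
      vertex 0.000 27.808 0.000
      vertex 0.000 0.000 17.109
      vertex 0.000 27.808 17.109
    endloop
  endfacet
endsolid part

The G0 Z moves step by Δz≈5.703 mm. Every layer's G1 loop is the same polygon, so the solid is a straight extrusion of it from z=0 to z≈17.1. Closing with flat bottom and top caps and triangulating gives 20 facets — an L-shaped prism: outer 21.2 × 27.8 mm, arm thicknesses ≈ 7.95 mm (horizontal) and 5.55 mm (vertical), extruded 17.1 mm in z.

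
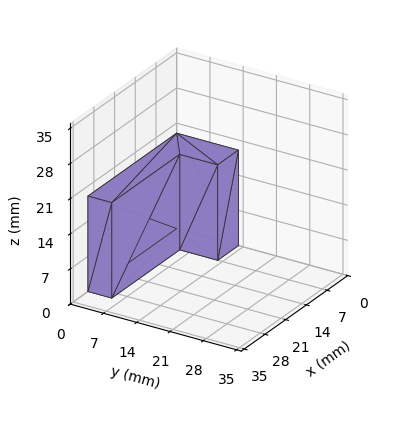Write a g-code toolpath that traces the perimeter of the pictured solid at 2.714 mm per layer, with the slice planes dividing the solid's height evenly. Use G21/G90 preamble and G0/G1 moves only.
Reading the render: the shape is an L-shaped prism: outer 30 × 13 mm, arm thicknesses ≈ 5 mm (horizontal) and 7 mm (vertical), extruded 19 mm in z (dimensions read to the nearest mm from the axis ticks). For the g-code, the solid's height is divided into equal slices at the stated Δz and each level perimeter traced with G1 moves after a G0 lift.

; perimeter-only toolpath
G21 ; units = mm
G90 ; absolute positioning
G28 ; home
; layer 1
G0 Z2.714
G0 X0.000 Y0.000
G1 X30.000 Y0.000
G1 X30.000 Y5.000
G1 X7.000 Y5.000
G1 X7.000 Y13.000
G1 X0.000 Y13.000
G1 X0.000 Y0.000
; layer 2
G0 Z5.429
G0 X0.000 Y0.000
G1 X30.000 Y0.000
G1 X30.000 Y5.000
G1 X7.000 Y5.000
G1 X7.000 Y13.000
G1 X0.000 Y13.000
G1 X0.000 Y0.000
; layer 3
G0 Z8.143
G0 X0.000 Y0.000
G1 X30.000 Y0.000
G1 X30.000 Y5.000
G1 X7.000 Y5.000
G1 X7.000 Y13.000
G1 X0.000 Y13.000
G1 X0.000 Y0.000
; layer 4
G0 Z10.857
G0 X0.000 Y0.000
G1 X30.000 Y0.000
G1 X30.000 Y5.000
G1 X7.000 Y5.000
G1 X7.000 Y13.000
G1 X0.000 Y13.000
G1 X0.000 Y0.000
; layer 5
G0 Z13.571
G0 X0.000 Y0.000
G1 X30.000 Y0.000
G1 X30.000 Y5.000
G1 X7.000 Y5.000
G1 X7.000 Y13.000
G1 X0.000 Y13.000
G1 X0.000 Y0.000
; layer 6
G0 Z16.286
G0 X0.000 Y0.000
G1 X30.000 Y0.000
G1 X30.000 Y5.000
G1 X7.000 Y5.000
G1 X7.000 Y13.000
G1 X0.000 Y13.000
G1 X0.000 Y0.000
; layer 7
G0 Z19.000
G0 X0.000 Y0.000
G1 X30.000 Y0.000
G1 X30.000 Y5.000
G1 X7.000 Y5.000
G1 X7.000 Y13.000
G1 X0.000 Y13.000
G1 X0.000 Y0.000
M2 ; end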